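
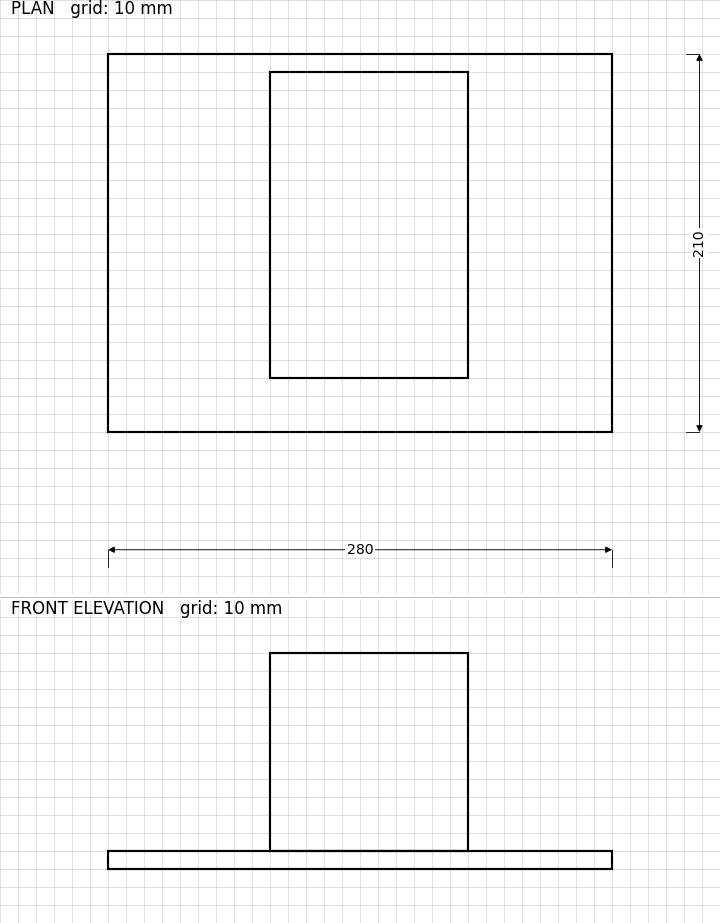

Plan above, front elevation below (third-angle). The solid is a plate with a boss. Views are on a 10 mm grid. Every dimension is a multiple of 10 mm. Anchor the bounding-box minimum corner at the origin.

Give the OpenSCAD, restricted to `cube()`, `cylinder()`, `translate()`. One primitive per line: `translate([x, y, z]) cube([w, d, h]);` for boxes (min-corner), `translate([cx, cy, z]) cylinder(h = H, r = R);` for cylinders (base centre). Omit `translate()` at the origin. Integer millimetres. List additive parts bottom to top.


cube([280, 210, 10]);
translate([90, 30, 10]) cube([110, 170, 110]);


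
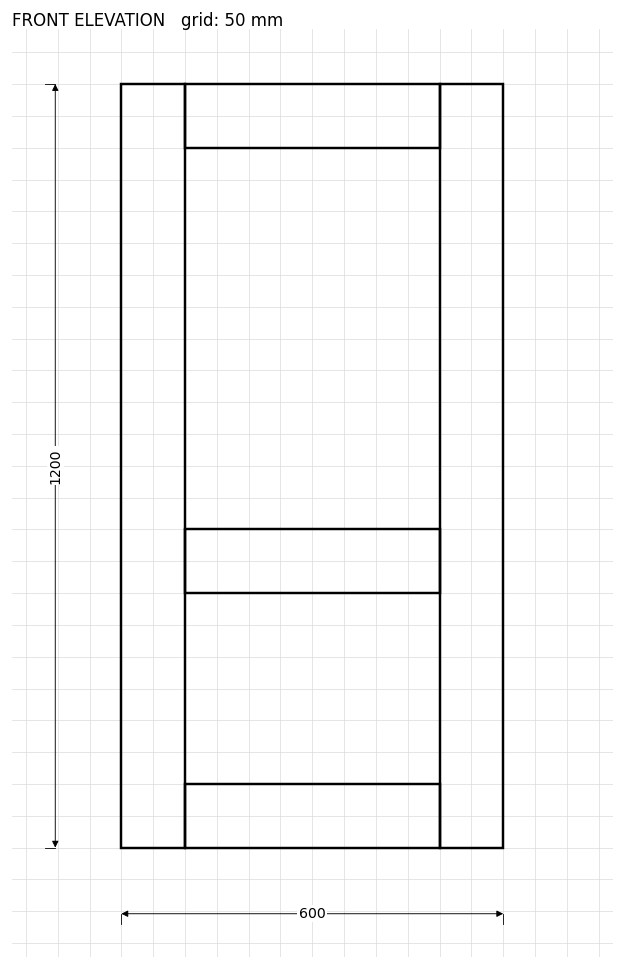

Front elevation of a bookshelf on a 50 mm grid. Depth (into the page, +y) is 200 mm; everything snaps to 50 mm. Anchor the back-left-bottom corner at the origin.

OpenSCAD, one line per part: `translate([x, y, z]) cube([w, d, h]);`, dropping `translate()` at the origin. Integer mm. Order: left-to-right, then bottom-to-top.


cube([100, 200, 1200]);
translate([100, 0, 0]) cube([400, 200, 100]);
translate([100, 0, 400]) cube([400, 200, 100]);
translate([100, 0, 1100]) cube([400, 200, 100]);
translate([500, 0, 0]) cube([100, 200, 1200]);


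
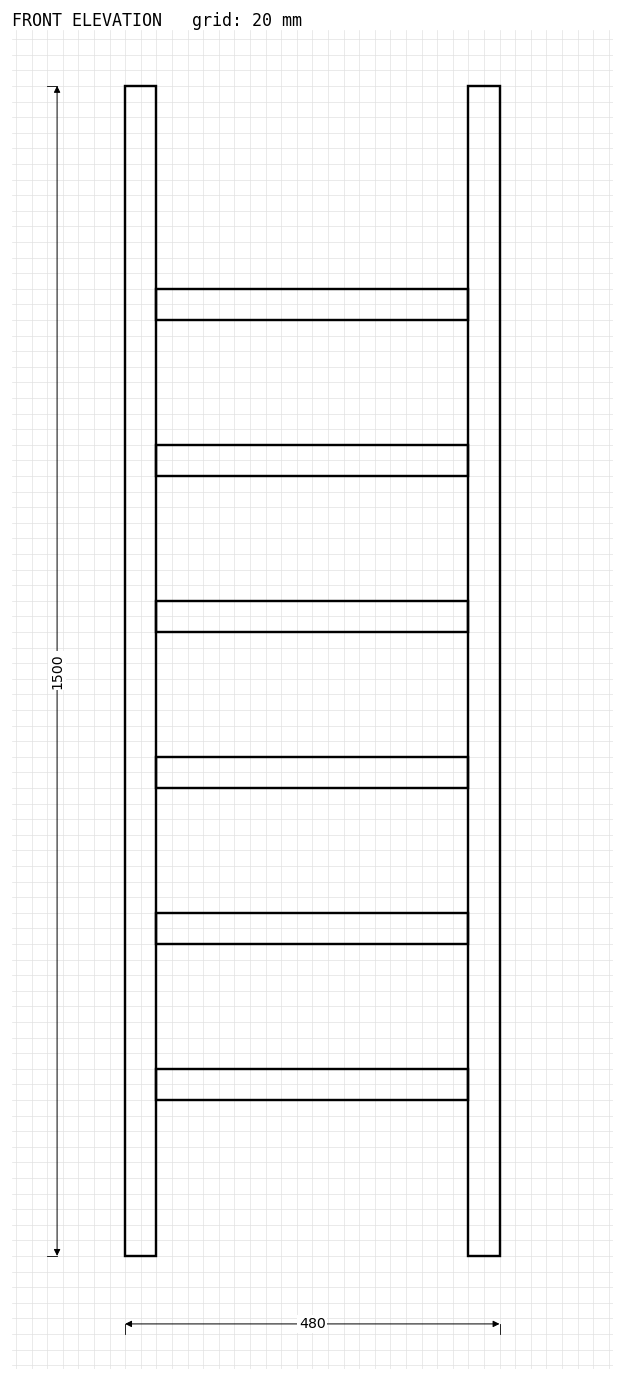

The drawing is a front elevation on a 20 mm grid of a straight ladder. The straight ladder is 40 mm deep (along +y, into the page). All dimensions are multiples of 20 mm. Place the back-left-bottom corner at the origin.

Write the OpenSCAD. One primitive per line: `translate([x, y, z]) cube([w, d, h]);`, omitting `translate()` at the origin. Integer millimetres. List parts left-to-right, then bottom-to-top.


cube([40, 40, 1500]);
translate([40, 0, 200]) cube([400, 40, 40]);
translate([40, 0, 400]) cube([400, 40, 40]);
translate([40, 0, 600]) cube([400, 40, 40]);
translate([40, 0, 800]) cube([400, 40, 40]);
translate([40, 0, 1000]) cube([400, 40, 40]);
translate([40, 0, 1200]) cube([400, 40, 40]);
translate([440, 0, 0]) cube([40, 40, 1500]);


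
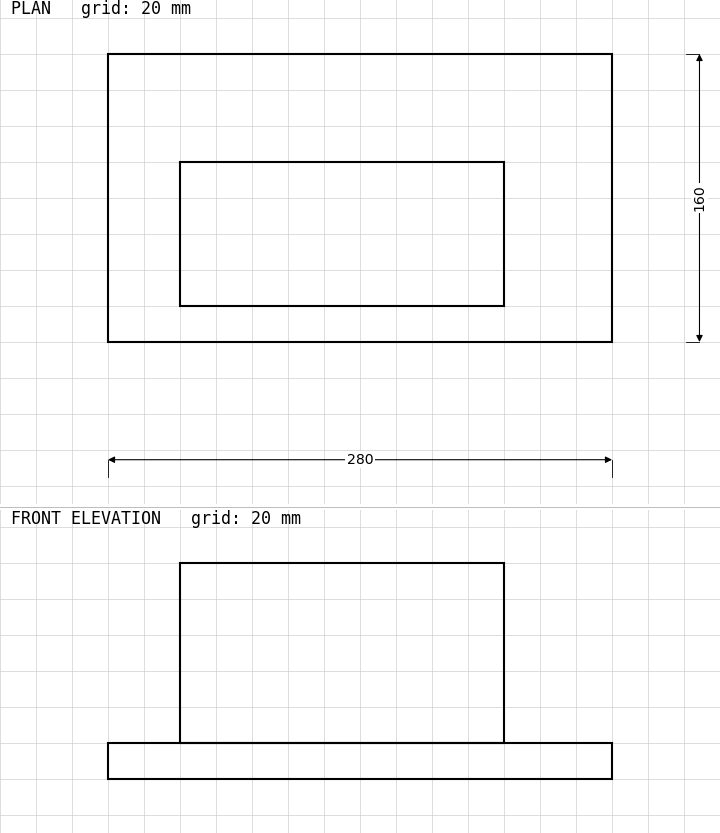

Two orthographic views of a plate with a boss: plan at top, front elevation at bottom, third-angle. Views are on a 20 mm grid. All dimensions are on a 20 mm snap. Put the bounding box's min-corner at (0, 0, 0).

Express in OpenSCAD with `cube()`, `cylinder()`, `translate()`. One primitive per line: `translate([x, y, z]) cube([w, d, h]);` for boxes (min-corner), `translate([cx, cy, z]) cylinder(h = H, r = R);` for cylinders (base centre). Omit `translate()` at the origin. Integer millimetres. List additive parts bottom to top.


cube([280, 160, 20]);
translate([40, 20, 20]) cube([180, 80, 100]);


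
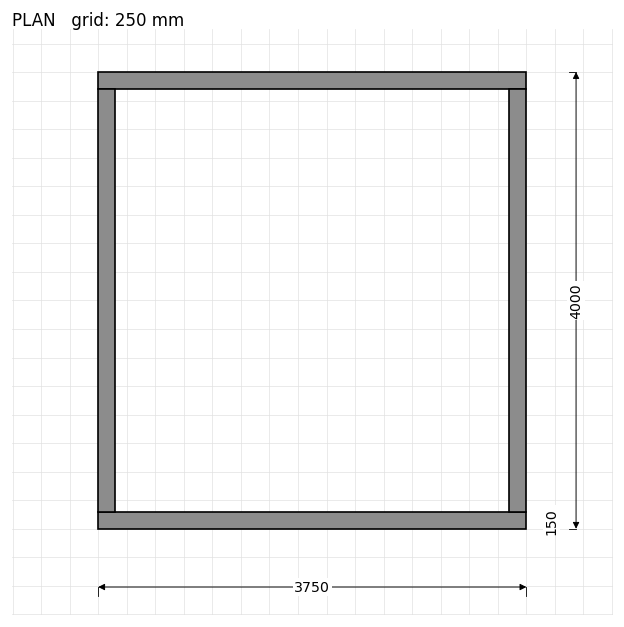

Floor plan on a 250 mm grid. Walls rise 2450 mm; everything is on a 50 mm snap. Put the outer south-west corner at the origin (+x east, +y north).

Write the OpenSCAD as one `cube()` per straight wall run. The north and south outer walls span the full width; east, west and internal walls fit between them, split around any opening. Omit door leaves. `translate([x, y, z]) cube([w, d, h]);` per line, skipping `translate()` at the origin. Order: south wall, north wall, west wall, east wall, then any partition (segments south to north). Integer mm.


cube([3750, 150, 2450]);
translate([0, 3850, 0]) cube([3750, 150, 2450]);
translate([0, 150, 0]) cube([150, 3700, 2450]);
translate([3600, 150, 0]) cube([150, 3700, 2450]);


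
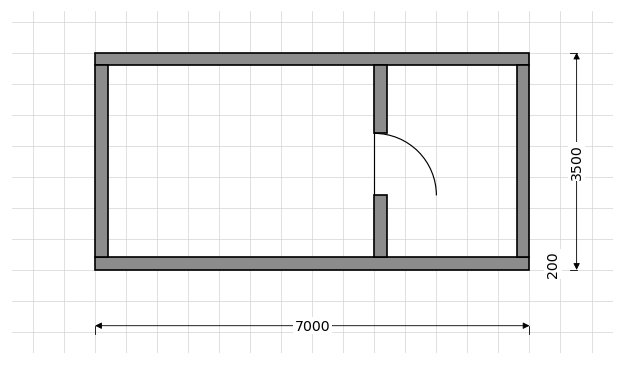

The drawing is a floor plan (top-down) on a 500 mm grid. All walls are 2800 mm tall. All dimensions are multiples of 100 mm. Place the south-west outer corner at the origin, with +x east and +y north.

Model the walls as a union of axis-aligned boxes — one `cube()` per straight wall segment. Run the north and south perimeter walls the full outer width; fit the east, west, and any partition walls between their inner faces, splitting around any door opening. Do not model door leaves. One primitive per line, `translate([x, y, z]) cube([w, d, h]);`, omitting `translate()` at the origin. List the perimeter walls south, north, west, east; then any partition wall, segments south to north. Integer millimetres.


cube([7000, 200, 2800]);
translate([0, 3300, 0]) cube([7000, 200, 2800]);
translate([0, 200, 0]) cube([200, 3100, 2800]);
translate([6800, 200, 0]) cube([200, 3100, 2800]);
translate([4500, 200, 0]) cube([200, 1000, 2800]);
translate([4500, 2200, 0]) cube([200, 1100, 2800]);


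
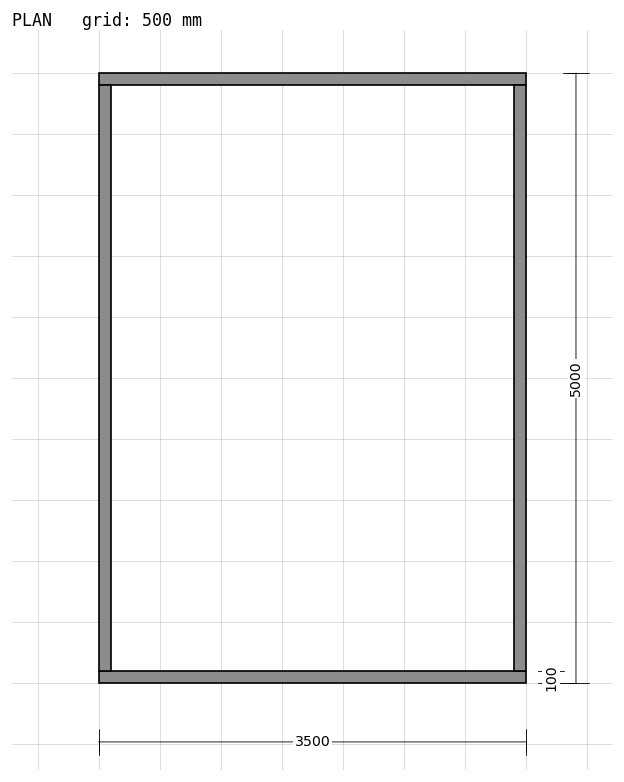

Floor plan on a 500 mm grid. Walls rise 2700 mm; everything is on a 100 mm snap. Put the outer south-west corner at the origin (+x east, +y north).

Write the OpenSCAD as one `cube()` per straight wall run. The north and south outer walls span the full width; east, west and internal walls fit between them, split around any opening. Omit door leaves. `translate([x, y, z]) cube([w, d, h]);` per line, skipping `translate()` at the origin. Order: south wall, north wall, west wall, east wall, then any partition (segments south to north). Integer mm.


cube([3500, 100, 2700]);
translate([0, 4900, 0]) cube([3500, 100, 2700]);
translate([0, 100, 0]) cube([100, 4800, 2700]);
translate([3400, 100, 0]) cube([100, 4800, 2700]);


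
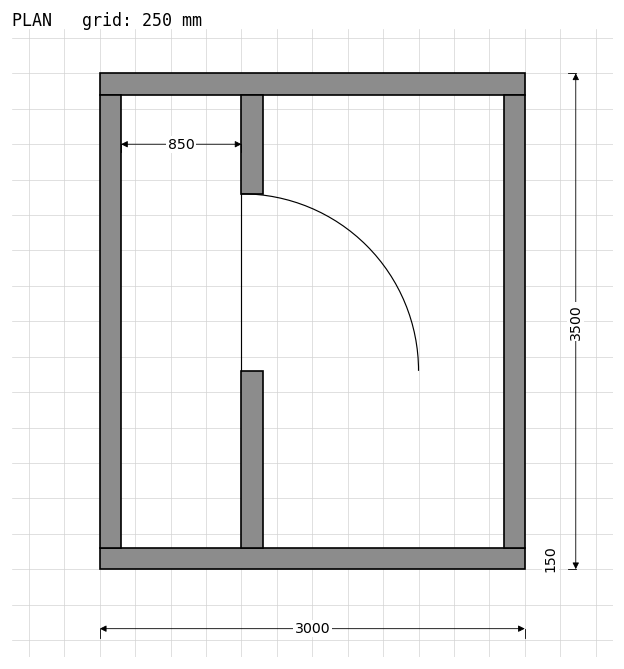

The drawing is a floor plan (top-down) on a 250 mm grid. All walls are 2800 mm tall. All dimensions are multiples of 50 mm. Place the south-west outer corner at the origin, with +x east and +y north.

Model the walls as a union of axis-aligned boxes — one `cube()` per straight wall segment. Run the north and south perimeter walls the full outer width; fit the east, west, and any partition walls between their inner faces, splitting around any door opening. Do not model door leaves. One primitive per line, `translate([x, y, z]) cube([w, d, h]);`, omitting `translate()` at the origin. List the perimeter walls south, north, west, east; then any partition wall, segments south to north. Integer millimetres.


cube([3000, 150, 2800]);
translate([0, 3350, 0]) cube([3000, 150, 2800]);
translate([0, 150, 0]) cube([150, 3200, 2800]);
translate([2850, 150, 0]) cube([150, 3200, 2800]);
translate([1000, 150, 0]) cube([150, 1250, 2800]);
translate([1000, 2650, 0]) cube([150, 700, 2800]);


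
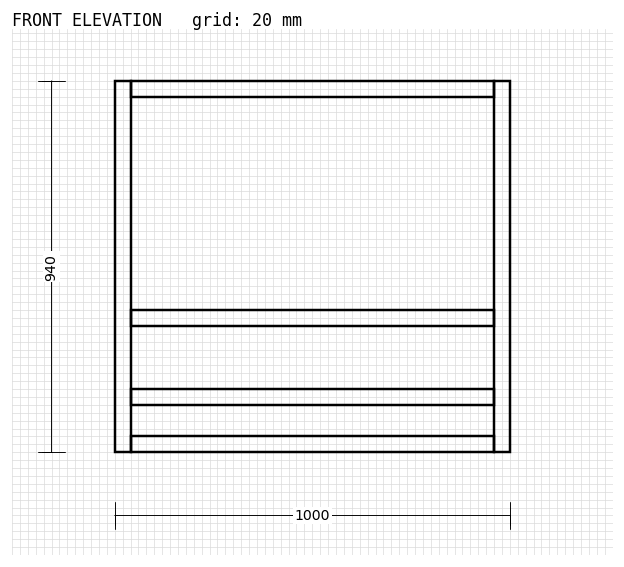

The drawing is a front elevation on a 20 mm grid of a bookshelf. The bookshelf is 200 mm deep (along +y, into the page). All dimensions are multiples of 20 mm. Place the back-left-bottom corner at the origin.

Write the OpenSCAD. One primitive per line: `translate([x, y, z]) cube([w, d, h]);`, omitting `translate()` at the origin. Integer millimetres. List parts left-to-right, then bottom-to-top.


cube([40, 200, 940]);
translate([40, 0, 0]) cube([920, 200, 40]);
translate([40, 0, 120]) cube([920, 200, 40]);
translate([40, 0, 320]) cube([920, 200, 40]);
translate([40, 0, 900]) cube([920, 200, 40]);
translate([960, 0, 0]) cube([40, 200, 940]);


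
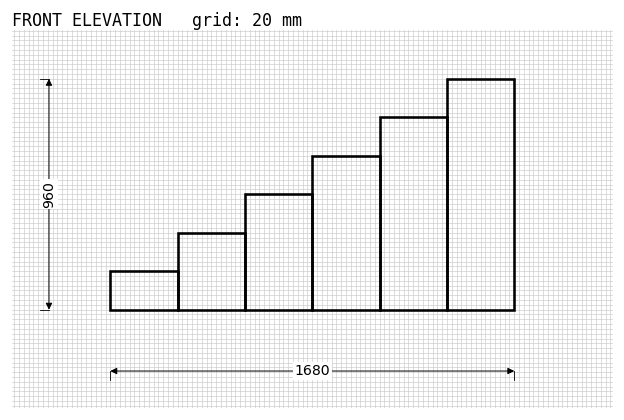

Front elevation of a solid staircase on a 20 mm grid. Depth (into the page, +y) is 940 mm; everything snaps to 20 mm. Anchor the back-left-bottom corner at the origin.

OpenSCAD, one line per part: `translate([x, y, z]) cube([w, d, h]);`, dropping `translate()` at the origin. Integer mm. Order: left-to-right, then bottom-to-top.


cube([280, 940, 160]);
translate([280, 0, 0]) cube([280, 940, 320]);
translate([560, 0, 0]) cube([280, 940, 480]);
translate([840, 0, 0]) cube([280, 940, 640]);
translate([1120, 0, 0]) cube([280, 940, 800]);
translate([1400, 0, 0]) cube([280, 940, 960]);


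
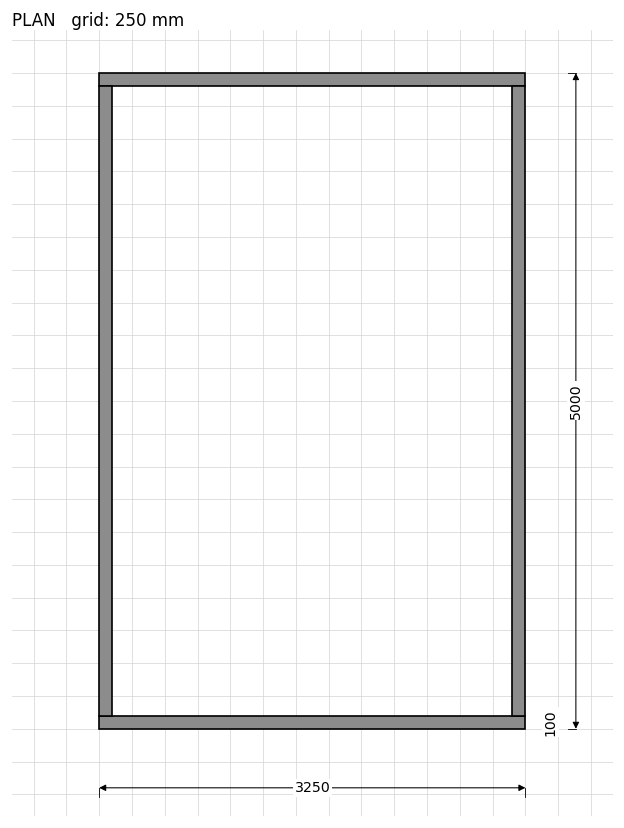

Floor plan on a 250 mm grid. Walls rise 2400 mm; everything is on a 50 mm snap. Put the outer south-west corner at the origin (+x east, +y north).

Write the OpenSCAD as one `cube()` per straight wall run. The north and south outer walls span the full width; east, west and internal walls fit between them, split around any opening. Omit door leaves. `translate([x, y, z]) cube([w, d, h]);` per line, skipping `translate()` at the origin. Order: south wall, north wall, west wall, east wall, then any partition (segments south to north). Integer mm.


cube([3250, 100, 2400]);
translate([0, 4900, 0]) cube([3250, 100, 2400]);
translate([0, 100, 0]) cube([100, 4800, 2400]);
translate([3150, 100, 0]) cube([100, 4800, 2400]);


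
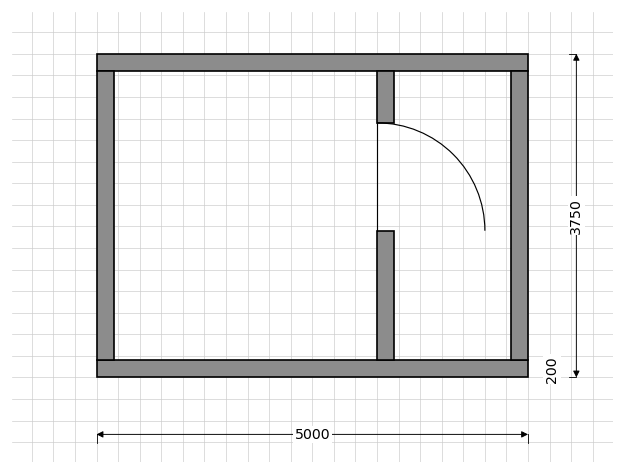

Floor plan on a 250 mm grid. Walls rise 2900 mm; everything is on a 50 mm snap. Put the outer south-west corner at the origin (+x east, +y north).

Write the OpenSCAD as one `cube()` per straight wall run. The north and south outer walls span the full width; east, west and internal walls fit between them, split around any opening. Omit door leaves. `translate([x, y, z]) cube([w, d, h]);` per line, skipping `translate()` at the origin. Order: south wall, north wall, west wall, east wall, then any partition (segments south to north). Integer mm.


cube([5000, 200, 2900]);
translate([0, 3550, 0]) cube([5000, 200, 2900]);
translate([0, 200, 0]) cube([200, 3350, 2900]);
translate([4800, 200, 0]) cube([200, 3350, 2900]);
translate([3250, 200, 0]) cube([200, 1500, 2900]);
translate([3250, 2950, 0]) cube([200, 600, 2900]);


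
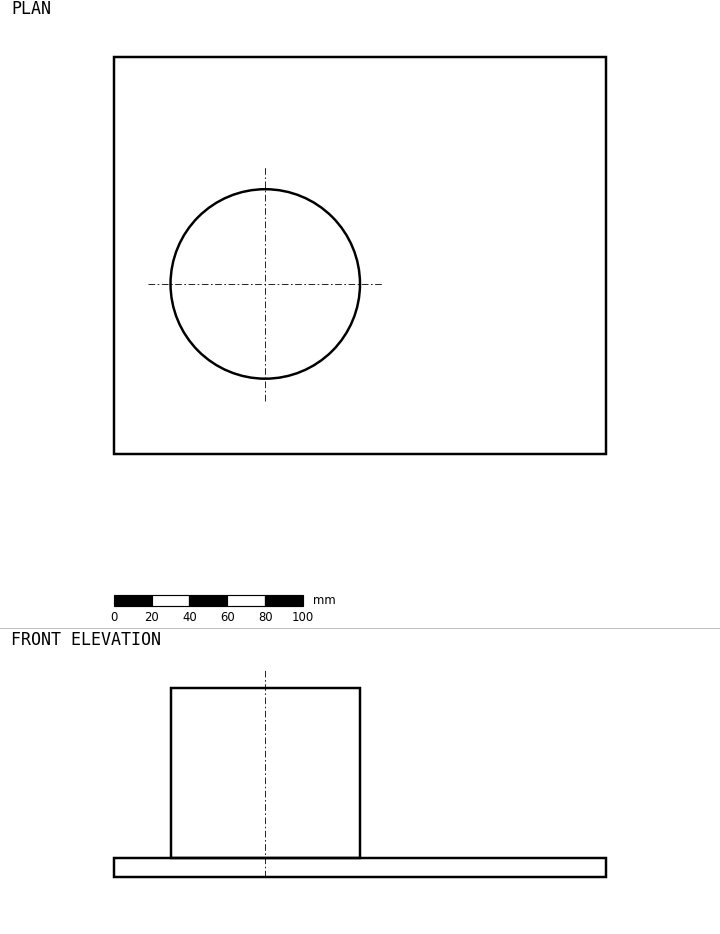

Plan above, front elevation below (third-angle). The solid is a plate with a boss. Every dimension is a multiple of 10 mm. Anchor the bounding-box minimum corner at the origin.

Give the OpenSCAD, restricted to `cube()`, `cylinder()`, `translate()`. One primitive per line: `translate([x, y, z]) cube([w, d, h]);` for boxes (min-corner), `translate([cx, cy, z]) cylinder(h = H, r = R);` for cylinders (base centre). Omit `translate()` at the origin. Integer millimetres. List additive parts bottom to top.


cube([260, 210, 10]);
translate([80, 90, 10]) cylinder(h = 90, r = 50);


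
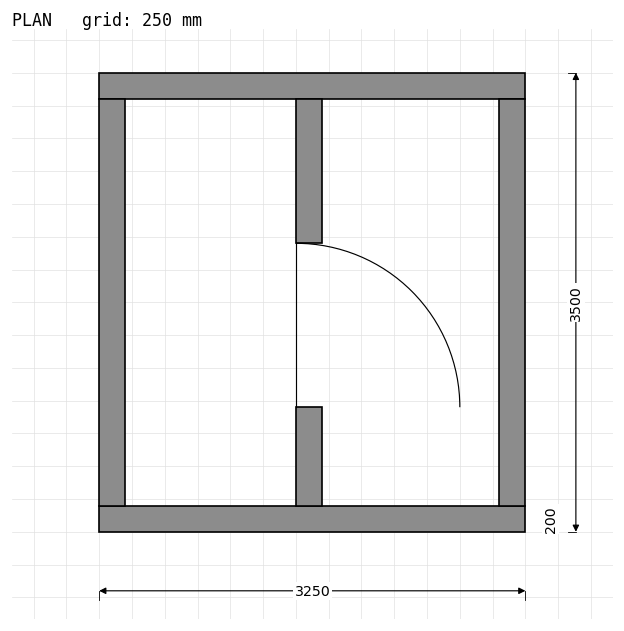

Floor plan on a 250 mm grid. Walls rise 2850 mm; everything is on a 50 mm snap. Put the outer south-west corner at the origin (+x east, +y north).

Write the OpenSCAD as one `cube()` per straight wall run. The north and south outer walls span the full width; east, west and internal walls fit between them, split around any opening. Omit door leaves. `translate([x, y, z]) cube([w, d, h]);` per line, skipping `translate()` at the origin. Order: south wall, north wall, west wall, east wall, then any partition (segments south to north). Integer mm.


cube([3250, 200, 2850]);
translate([0, 3300, 0]) cube([3250, 200, 2850]);
translate([0, 200, 0]) cube([200, 3100, 2850]);
translate([3050, 200, 0]) cube([200, 3100, 2850]);
translate([1500, 200, 0]) cube([200, 750, 2850]);
translate([1500, 2200, 0]) cube([200, 1100, 2850]);


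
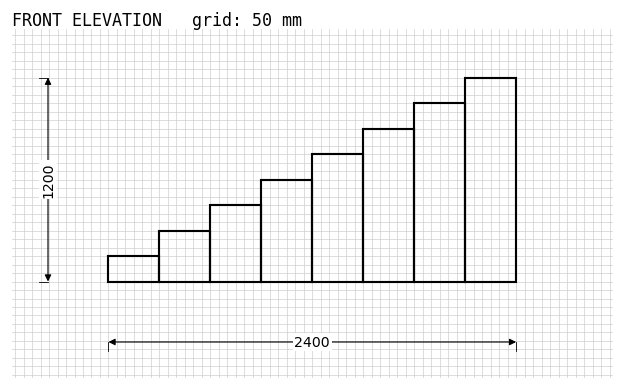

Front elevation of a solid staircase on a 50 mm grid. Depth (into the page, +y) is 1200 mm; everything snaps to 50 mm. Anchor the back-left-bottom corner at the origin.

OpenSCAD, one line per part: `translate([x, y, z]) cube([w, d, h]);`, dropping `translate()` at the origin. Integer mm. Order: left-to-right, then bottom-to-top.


cube([300, 1200, 150]);
translate([300, 0, 0]) cube([300, 1200, 300]);
translate([600, 0, 0]) cube([300, 1200, 450]);
translate([900, 0, 0]) cube([300, 1200, 600]);
translate([1200, 0, 0]) cube([300, 1200, 750]);
translate([1500, 0, 0]) cube([300, 1200, 900]);
translate([1800, 0, 0]) cube([300, 1200, 1050]);
translate([2100, 0, 0]) cube([300, 1200, 1200]);


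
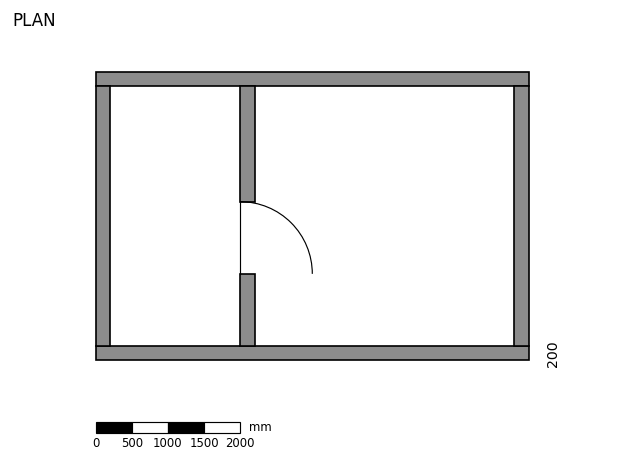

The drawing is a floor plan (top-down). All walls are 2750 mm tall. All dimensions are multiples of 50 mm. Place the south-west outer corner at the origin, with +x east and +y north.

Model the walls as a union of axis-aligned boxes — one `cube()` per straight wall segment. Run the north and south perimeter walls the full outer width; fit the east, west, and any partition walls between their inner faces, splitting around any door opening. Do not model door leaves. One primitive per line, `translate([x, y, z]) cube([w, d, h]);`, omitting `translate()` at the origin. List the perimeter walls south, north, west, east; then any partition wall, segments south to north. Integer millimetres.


cube([6000, 200, 2750]);
translate([0, 3800, 0]) cube([6000, 200, 2750]);
translate([0, 200, 0]) cube([200, 3600, 2750]);
translate([5800, 200, 0]) cube([200, 3600, 2750]);
translate([2000, 200, 0]) cube([200, 1000, 2750]);
translate([2000, 2200, 0]) cube([200, 1600, 2750]);


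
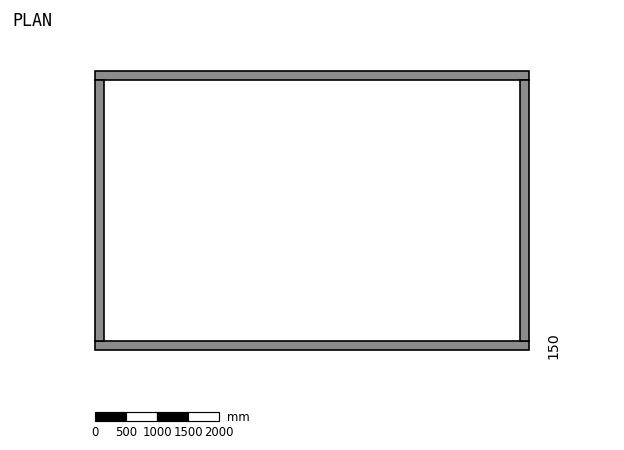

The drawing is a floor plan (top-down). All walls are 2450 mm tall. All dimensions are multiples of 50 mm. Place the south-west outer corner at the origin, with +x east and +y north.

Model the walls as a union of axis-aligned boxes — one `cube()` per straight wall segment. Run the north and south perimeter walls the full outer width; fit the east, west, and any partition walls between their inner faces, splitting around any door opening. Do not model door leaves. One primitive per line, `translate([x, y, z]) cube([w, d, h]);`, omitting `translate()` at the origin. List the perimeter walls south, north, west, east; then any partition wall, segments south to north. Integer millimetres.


cube([7000, 150, 2450]);
translate([0, 4350, 0]) cube([7000, 150, 2450]);
translate([0, 150, 0]) cube([150, 4200, 2450]);
translate([6850, 150, 0]) cube([150, 4200, 2450]);


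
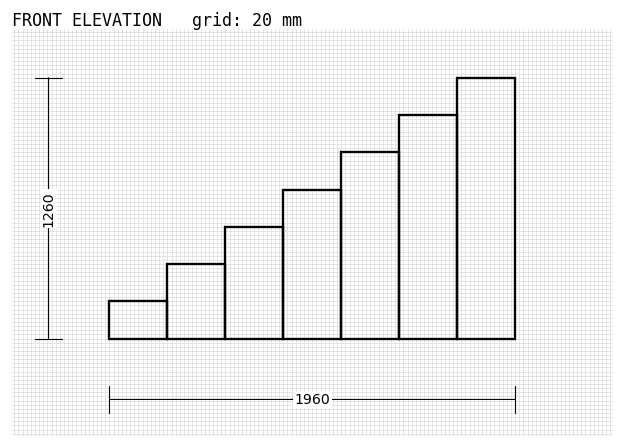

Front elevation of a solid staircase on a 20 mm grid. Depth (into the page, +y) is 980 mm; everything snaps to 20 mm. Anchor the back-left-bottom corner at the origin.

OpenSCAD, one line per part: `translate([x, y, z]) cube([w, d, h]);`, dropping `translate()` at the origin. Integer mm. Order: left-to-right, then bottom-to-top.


cube([280, 980, 180]);
translate([280, 0, 0]) cube([280, 980, 360]);
translate([560, 0, 0]) cube([280, 980, 540]);
translate([840, 0, 0]) cube([280, 980, 720]);
translate([1120, 0, 0]) cube([280, 980, 900]);
translate([1400, 0, 0]) cube([280, 980, 1080]);
translate([1680, 0, 0]) cube([280, 980, 1260]);


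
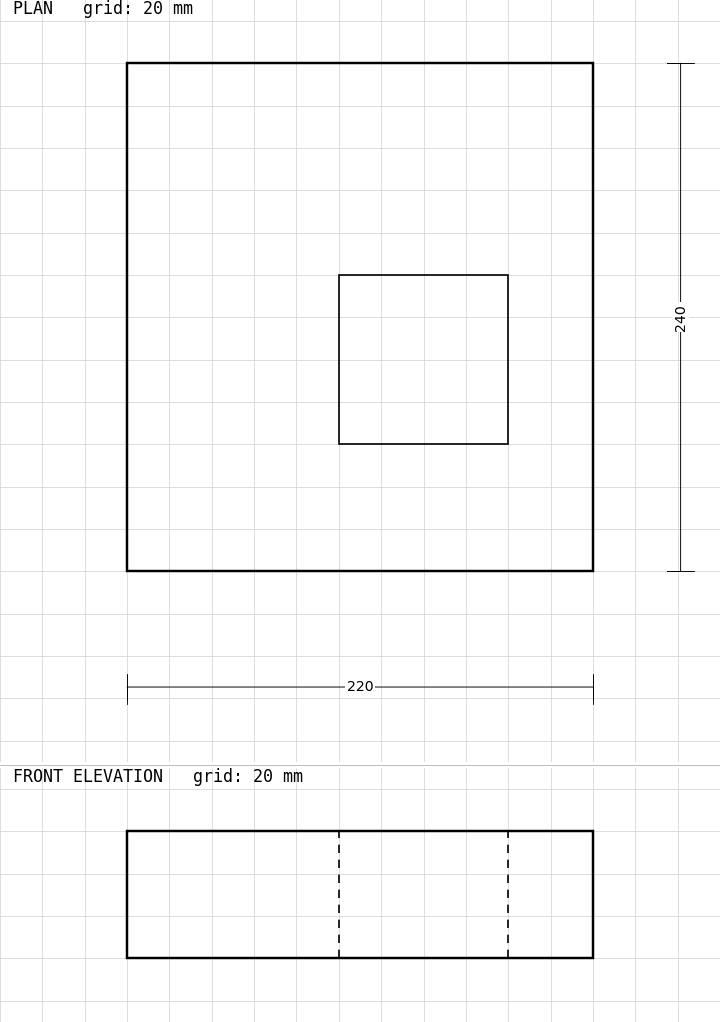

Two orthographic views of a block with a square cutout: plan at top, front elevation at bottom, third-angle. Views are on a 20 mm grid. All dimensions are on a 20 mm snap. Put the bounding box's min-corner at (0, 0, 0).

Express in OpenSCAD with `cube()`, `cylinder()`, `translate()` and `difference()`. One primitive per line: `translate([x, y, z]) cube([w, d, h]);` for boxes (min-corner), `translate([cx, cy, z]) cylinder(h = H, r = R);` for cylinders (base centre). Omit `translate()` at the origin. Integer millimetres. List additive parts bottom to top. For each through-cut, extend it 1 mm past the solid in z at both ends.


difference() {
  cube([220, 240, 60]);
  translate([100, 60, -1]) cube([80, 80, 62]);
}


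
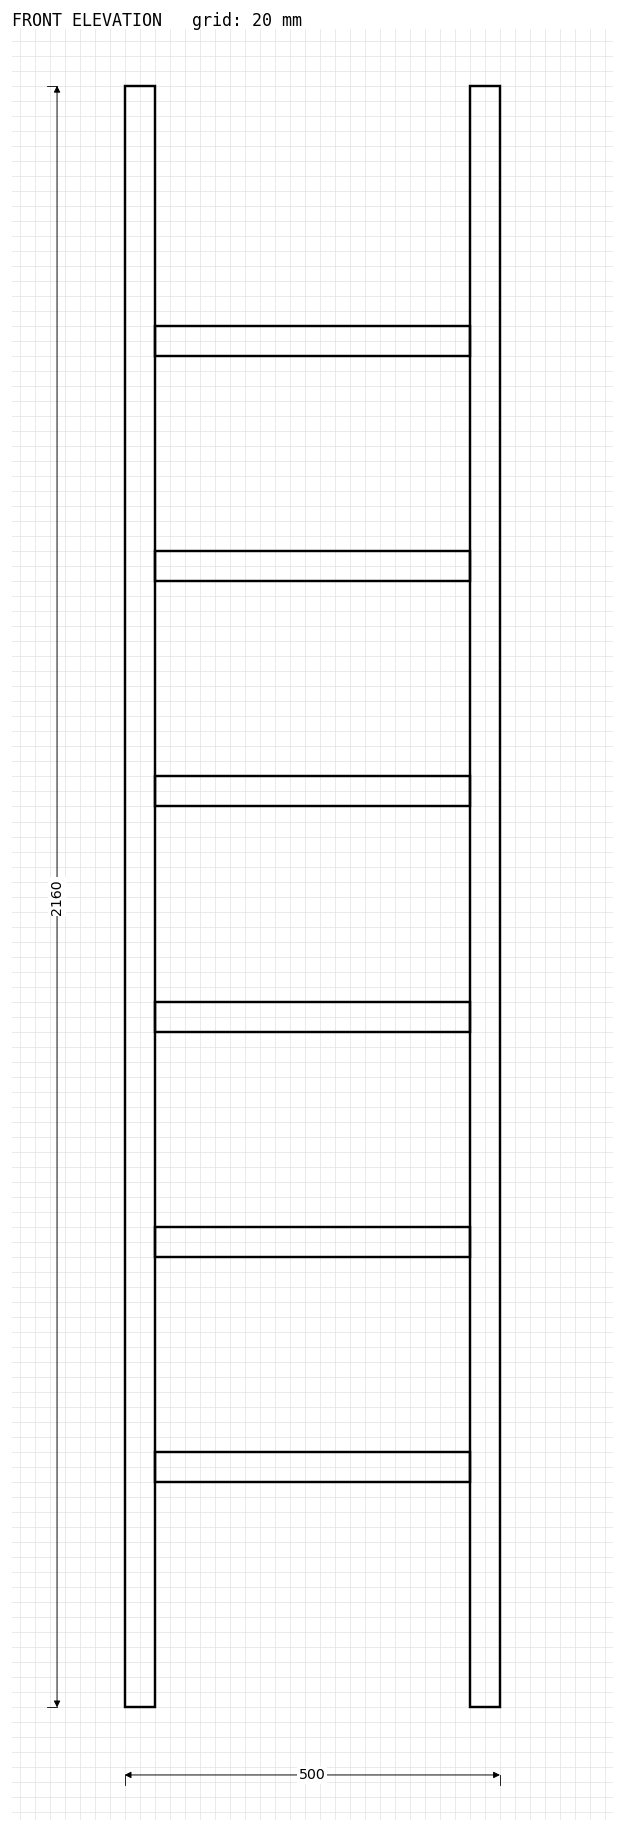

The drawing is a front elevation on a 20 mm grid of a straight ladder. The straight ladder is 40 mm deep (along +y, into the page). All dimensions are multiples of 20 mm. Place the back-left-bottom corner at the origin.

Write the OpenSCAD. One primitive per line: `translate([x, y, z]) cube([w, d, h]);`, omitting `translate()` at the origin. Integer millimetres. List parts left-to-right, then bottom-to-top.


cube([40, 40, 2160]);
translate([40, 0, 300]) cube([420, 40, 40]);
translate([40, 0, 600]) cube([420, 40, 40]);
translate([40, 0, 900]) cube([420, 40, 40]);
translate([40, 0, 1200]) cube([420, 40, 40]);
translate([40, 0, 1500]) cube([420, 40, 40]);
translate([40, 0, 1800]) cube([420, 40, 40]);
translate([460, 0, 0]) cube([40, 40, 2160]);


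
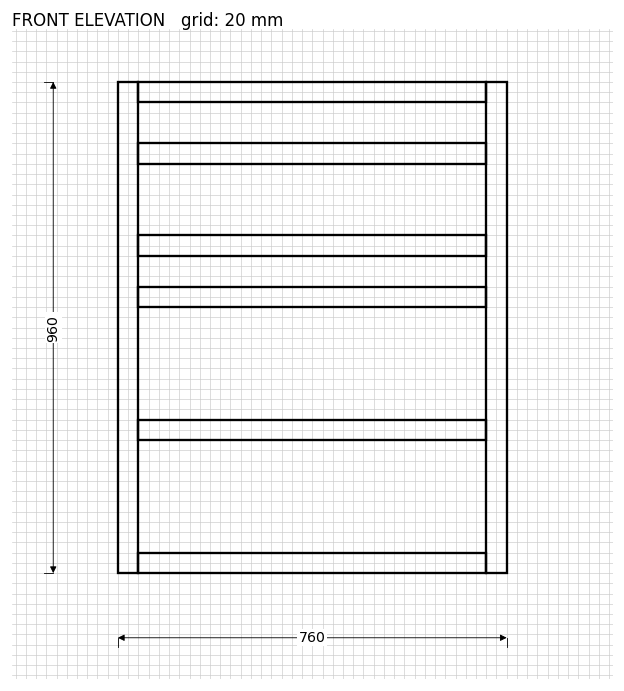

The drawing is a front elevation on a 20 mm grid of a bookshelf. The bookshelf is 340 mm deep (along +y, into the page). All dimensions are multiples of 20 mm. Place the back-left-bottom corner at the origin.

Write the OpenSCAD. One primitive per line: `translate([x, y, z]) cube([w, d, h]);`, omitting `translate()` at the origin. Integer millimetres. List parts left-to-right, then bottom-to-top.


cube([40, 340, 960]);
translate([40, 0, 0]) cube([680, 340, 40]);
translate([40, 0, 260]) cube([680, 340, 40]);
translate([40, 0, 520]) cube([680, 340, 40]);
translate([40, 0, 620]) cube([680, 340, 40]);
translate([40, 0, 800]) cube([680, 340, 40]);
translate([40, 0, 920]) cube([680, 340, 40]);
translate([720, 0, 0]) cube([40, 340, 960]);


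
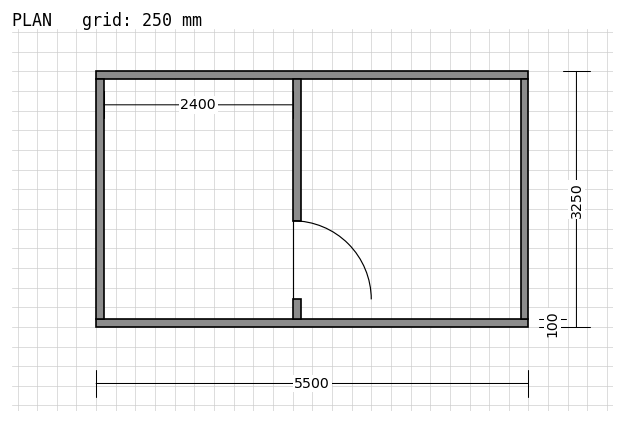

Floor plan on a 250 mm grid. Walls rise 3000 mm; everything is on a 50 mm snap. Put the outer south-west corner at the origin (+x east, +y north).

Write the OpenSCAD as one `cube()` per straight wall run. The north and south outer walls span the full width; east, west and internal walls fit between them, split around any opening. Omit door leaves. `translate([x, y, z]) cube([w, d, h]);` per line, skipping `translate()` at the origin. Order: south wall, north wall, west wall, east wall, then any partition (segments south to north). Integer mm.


cube([5500, 100, 3000]);
translate([0, 3150, 0]) cube([5500, 100, 3000]);
translate([0, 100, 0]) cube([100, 3050, 3000]);
translate([5400, 100, 0]) cube([100, 3050, 3000]);
translate([2500, 100, 0]) cube([100, 250, 3000]);
translate([2500, 1350, 0]) cube([100, 1800, 3000]);


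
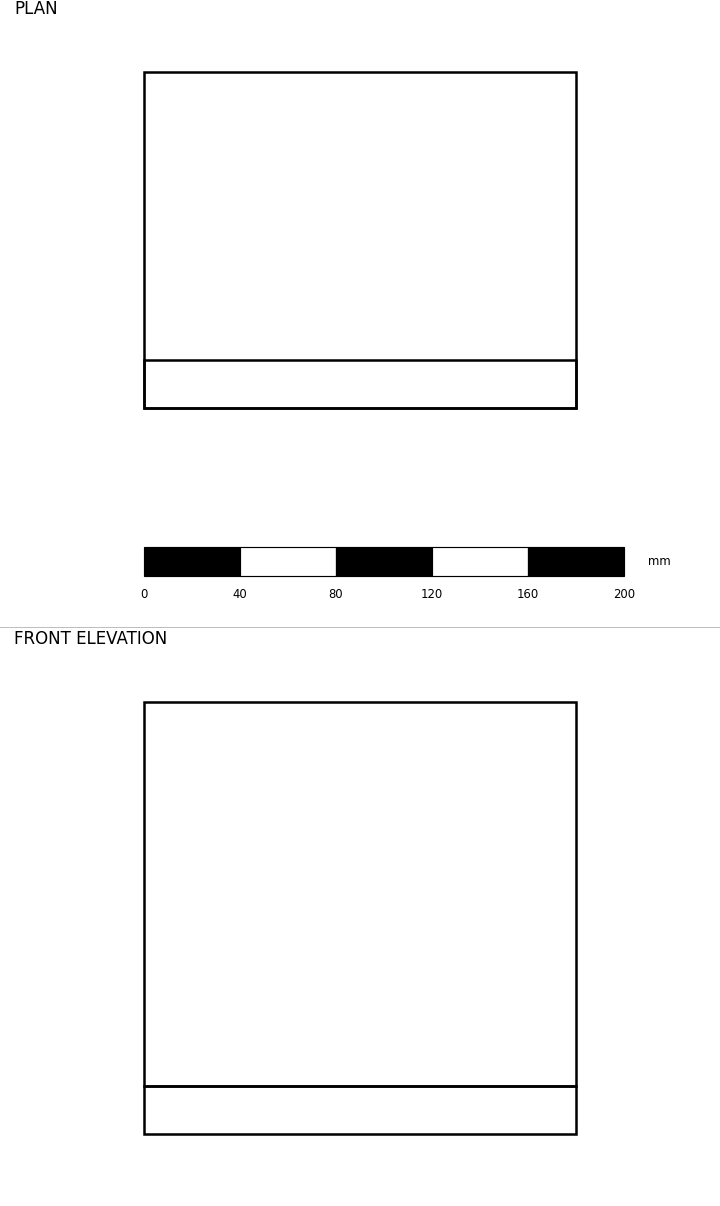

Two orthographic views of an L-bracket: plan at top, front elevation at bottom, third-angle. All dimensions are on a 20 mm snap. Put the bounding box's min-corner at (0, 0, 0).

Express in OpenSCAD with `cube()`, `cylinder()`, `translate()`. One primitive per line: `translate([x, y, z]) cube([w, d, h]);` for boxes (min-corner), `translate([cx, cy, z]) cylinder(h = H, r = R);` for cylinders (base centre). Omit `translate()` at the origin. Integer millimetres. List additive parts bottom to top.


cube([180, 140, 20]);
translate([0, 0, 20]) cube([180, 20, 160]);


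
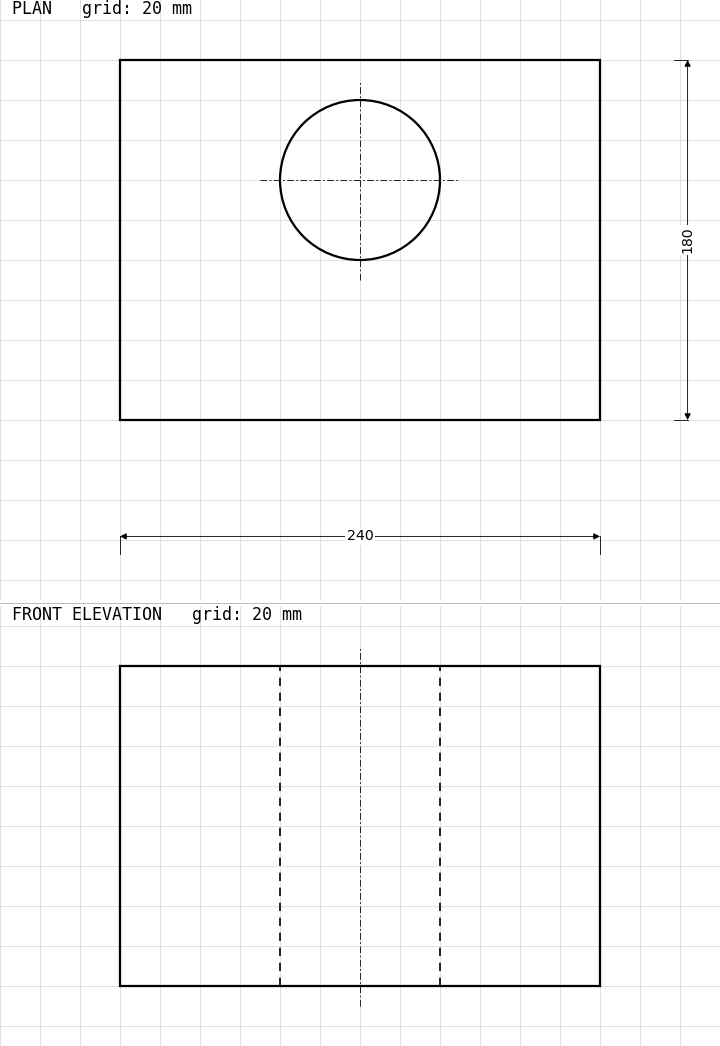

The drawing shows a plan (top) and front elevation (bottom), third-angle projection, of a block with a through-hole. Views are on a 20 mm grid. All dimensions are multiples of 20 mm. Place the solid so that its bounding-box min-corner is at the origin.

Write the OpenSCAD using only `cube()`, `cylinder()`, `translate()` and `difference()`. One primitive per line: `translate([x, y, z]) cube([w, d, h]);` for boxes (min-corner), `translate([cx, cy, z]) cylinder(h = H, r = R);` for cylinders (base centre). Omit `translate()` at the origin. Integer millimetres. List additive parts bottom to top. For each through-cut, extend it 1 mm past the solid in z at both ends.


difference() {
  cube([240, 180, 160]);
  translate([120, 120, -1]) cylinder(h = 162, r = 40);
}


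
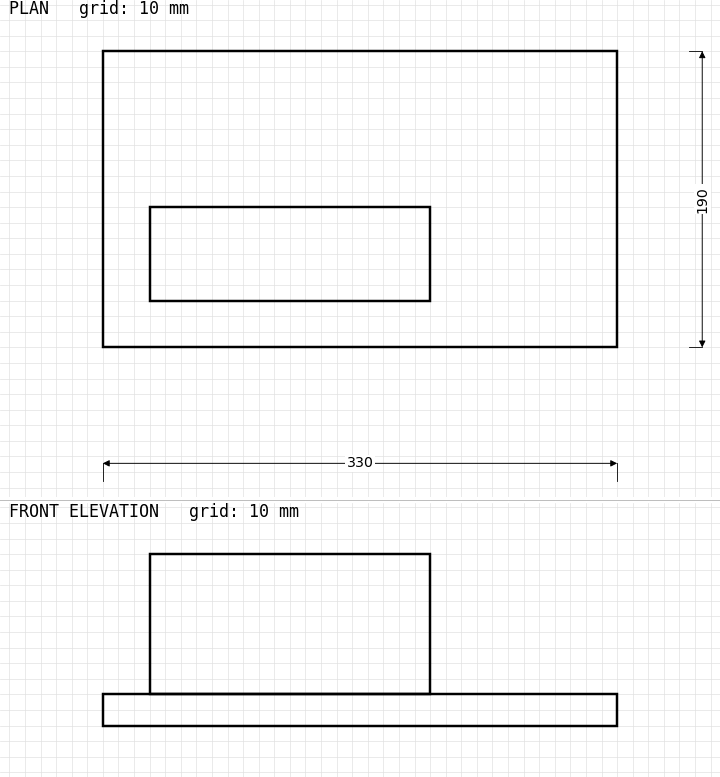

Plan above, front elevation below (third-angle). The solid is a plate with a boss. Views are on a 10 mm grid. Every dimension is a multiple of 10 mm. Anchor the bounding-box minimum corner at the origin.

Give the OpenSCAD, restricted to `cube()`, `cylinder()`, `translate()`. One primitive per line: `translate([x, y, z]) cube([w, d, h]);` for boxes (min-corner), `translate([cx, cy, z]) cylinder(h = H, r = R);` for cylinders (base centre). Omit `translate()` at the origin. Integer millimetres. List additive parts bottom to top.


cube([330, 190, 20]);
translate([30, 30, 20]) cube([180, 60, 90]);


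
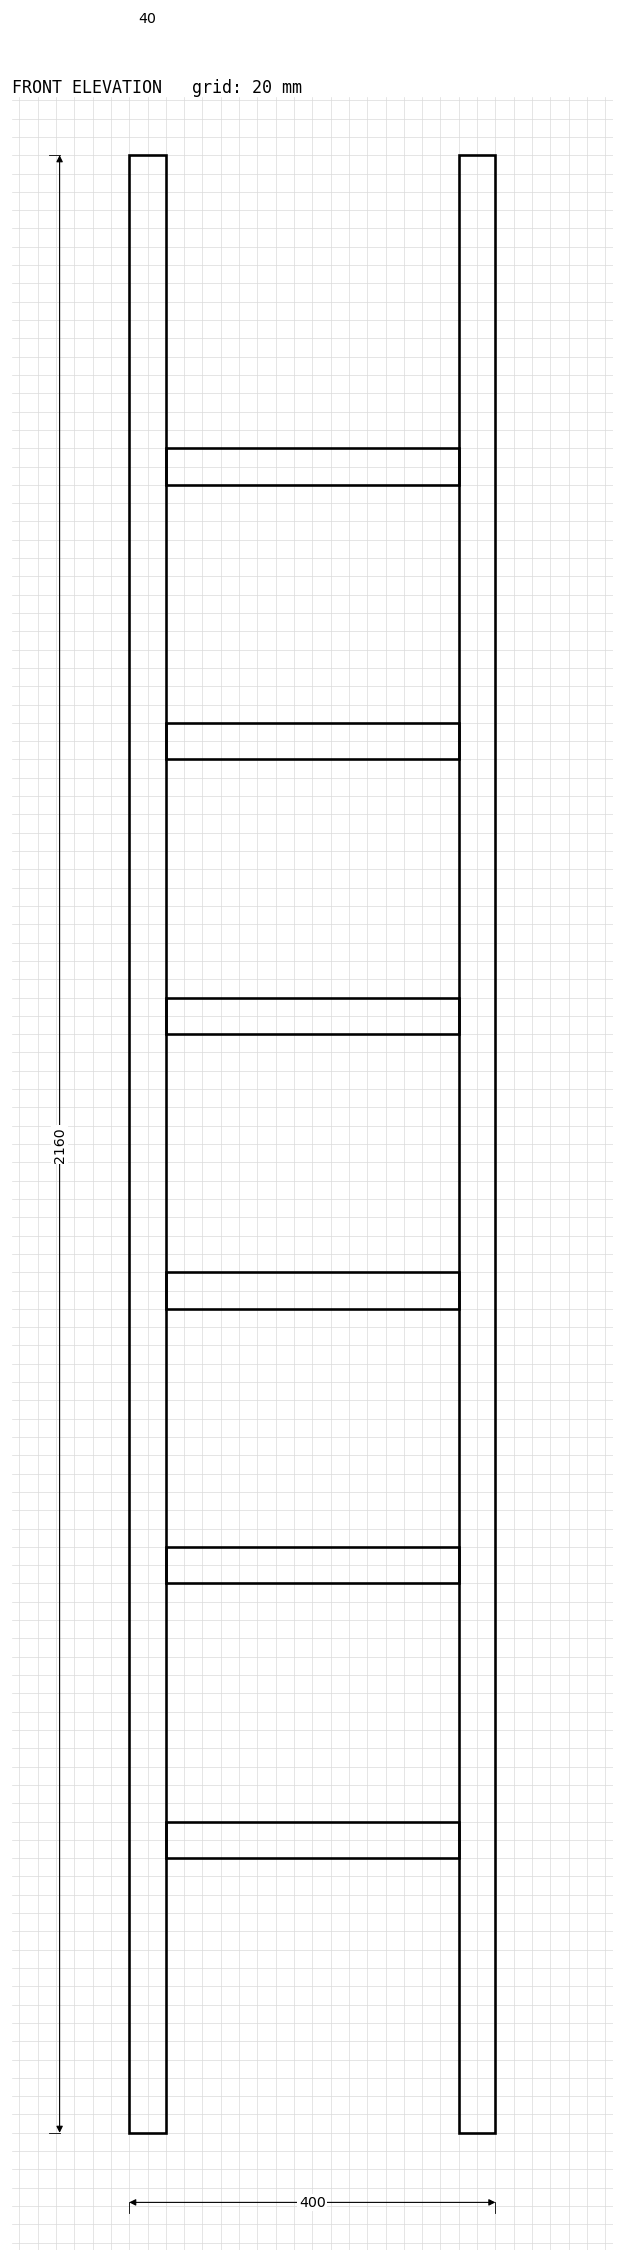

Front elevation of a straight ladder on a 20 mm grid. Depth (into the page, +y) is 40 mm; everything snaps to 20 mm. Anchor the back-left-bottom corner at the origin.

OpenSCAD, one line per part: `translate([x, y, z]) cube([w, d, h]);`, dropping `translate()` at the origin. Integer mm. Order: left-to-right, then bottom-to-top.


cube([40, 40, 2160]);
translate([40, 0, 300]) cube([320, 40, 40]);
translate([40, 0, 600]) cube([320, 40, 40]);
translate([40, 0, 900]) cube([320, 40, 40]);
translate([40, 0, 1200]) cube([320, 40, 40]);
translate([40, 0, 1500]) cube([320, 40, 40]);
translate([40, 0, 1800]) cube([320, 40, 40]);
translate([360, 0, 0]) cube([40, 40, 2160]);


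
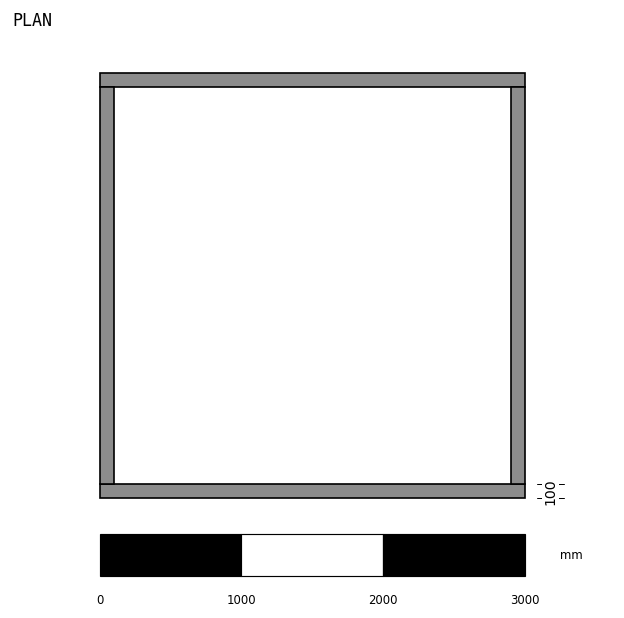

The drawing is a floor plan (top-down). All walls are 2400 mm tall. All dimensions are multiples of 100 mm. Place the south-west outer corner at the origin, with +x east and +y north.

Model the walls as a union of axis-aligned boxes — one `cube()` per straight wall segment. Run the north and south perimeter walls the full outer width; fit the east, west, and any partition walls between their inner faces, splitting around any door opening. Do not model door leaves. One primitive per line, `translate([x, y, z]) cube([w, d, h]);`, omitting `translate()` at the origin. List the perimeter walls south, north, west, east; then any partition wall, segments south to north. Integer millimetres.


cube([3000, 100, 2400]);
translate([0, 2900, 0]) cube([3000, 100, 2400]);
translate([0, 100, 0]) cube([100, 2800, 2400]);
translate([2900, 100, 0]) cube([100, 2800, 2400]);


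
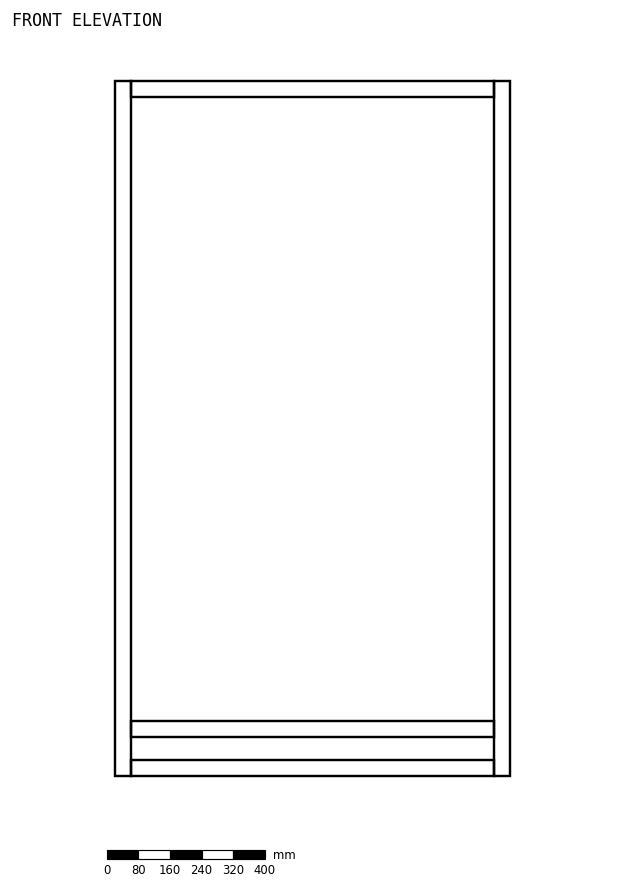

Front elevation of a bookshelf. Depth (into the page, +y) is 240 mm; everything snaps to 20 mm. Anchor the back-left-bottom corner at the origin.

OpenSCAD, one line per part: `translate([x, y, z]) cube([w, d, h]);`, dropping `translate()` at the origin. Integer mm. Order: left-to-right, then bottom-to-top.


cube([40, 240, 1760]);
translate([40, 0, 0]) cube([920, 240, 40]);
translate([40, 0, 100]) cube([920, 240, 40]);
translate([40, 0, 1720]) cube([920, 240, 40]);
translate([960, 0, 0]) cube([40, 240, 1760]);


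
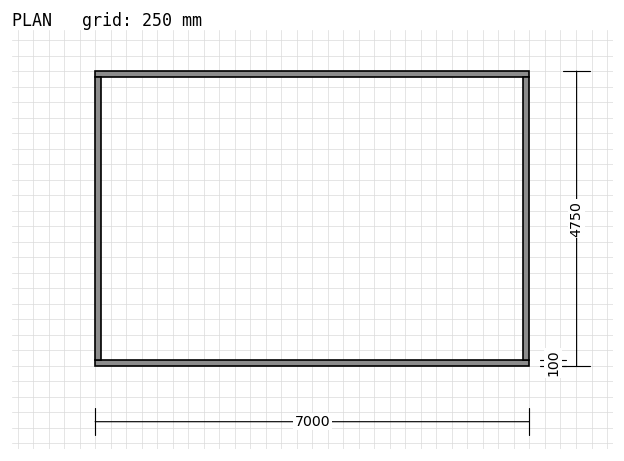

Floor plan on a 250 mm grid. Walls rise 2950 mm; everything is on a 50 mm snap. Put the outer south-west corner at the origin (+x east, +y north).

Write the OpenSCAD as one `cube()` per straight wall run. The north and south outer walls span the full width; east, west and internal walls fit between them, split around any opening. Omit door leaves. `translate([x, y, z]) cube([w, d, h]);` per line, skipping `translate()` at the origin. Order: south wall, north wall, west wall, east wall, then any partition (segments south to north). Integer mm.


cube([7000, 100, 2950]);
translate([0, 4650, 0]) cube([7000, 100, 2950]);
translate([0, 100, 0]) cube([100, 4550, 2950]);
translate([6900, 100, 0]) cube([100, 4550, 2950]);


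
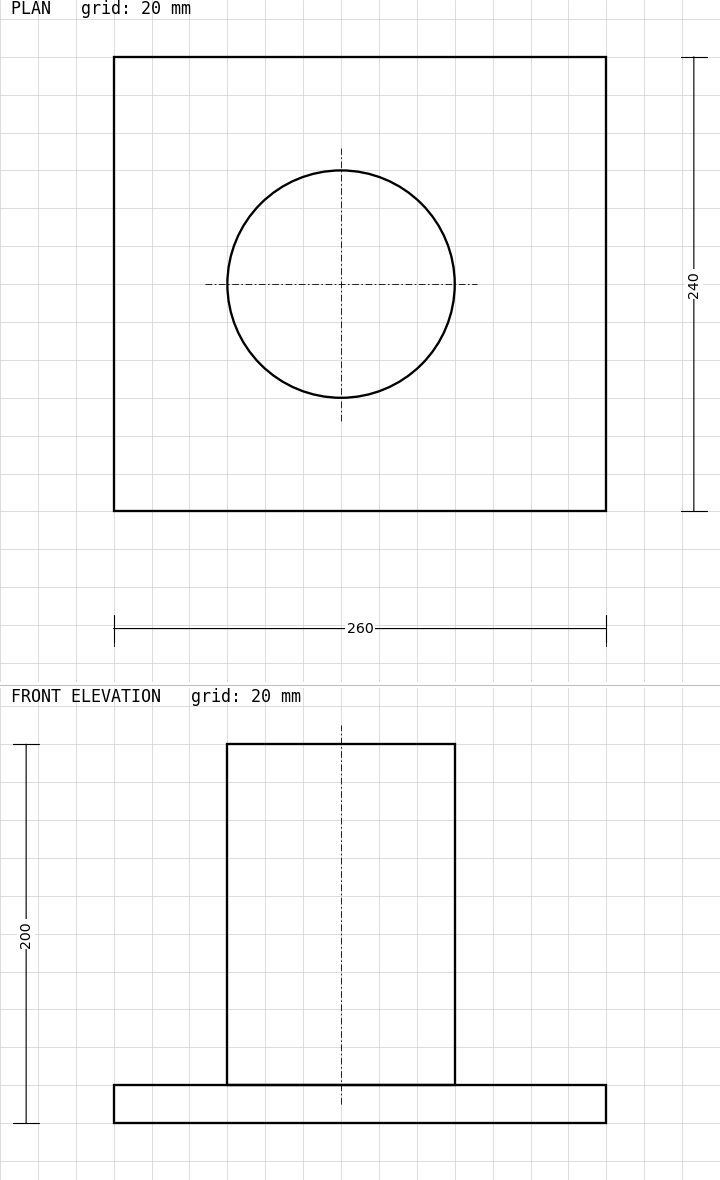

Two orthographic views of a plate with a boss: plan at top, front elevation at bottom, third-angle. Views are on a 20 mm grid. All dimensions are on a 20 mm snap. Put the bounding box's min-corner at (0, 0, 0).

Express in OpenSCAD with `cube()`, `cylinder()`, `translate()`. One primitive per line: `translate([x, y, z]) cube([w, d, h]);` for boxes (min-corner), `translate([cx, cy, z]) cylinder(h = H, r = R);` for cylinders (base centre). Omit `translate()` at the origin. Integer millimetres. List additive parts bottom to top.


cube([260, 240, 20]);
translate([120, 120, 20]) cylinder(h = 180, r = 60);


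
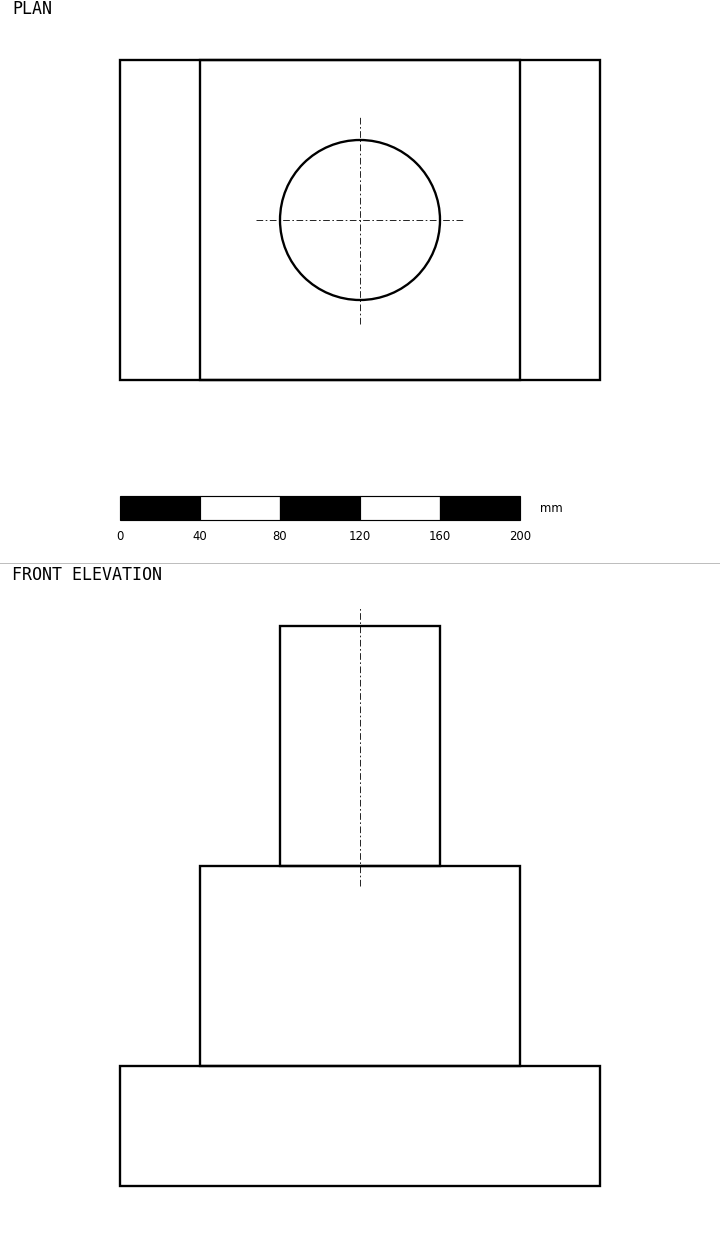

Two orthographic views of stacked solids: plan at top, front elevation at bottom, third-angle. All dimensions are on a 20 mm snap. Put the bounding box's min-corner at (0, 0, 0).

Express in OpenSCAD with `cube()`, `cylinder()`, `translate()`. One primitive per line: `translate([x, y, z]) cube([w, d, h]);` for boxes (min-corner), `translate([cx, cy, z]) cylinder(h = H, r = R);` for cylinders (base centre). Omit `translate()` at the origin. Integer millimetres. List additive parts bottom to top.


cube([240, 160, 60]);
translate([40, 0, 60]) cube([160, 160, 100]);
translate([120, 80, 160]) cylinder(h = 120, r = 40);


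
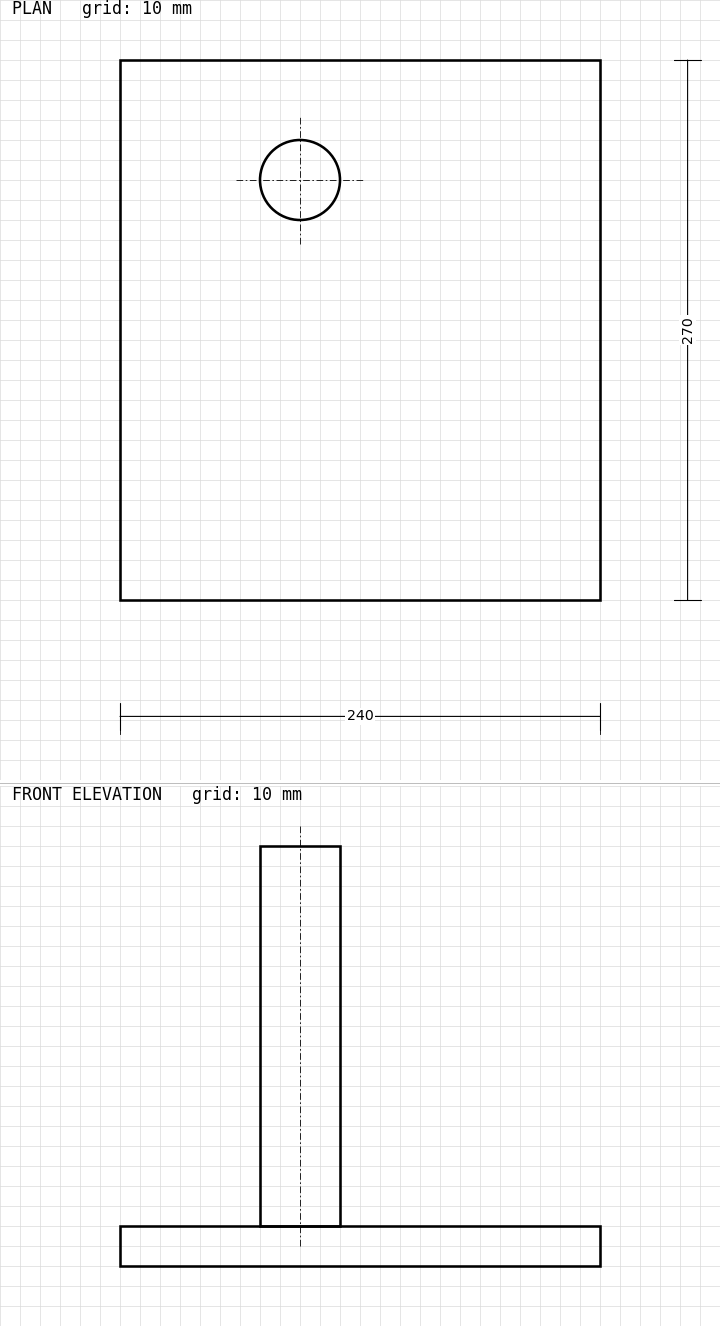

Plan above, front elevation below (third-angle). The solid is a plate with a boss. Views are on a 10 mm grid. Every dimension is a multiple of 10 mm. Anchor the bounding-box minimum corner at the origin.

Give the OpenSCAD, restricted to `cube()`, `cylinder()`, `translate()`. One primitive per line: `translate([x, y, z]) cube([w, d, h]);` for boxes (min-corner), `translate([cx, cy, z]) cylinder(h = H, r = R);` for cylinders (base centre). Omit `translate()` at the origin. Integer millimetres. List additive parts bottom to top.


cube([240, 270, 20]);
translate([90, 210, 20]) cylinder(h = 190, r = 20);


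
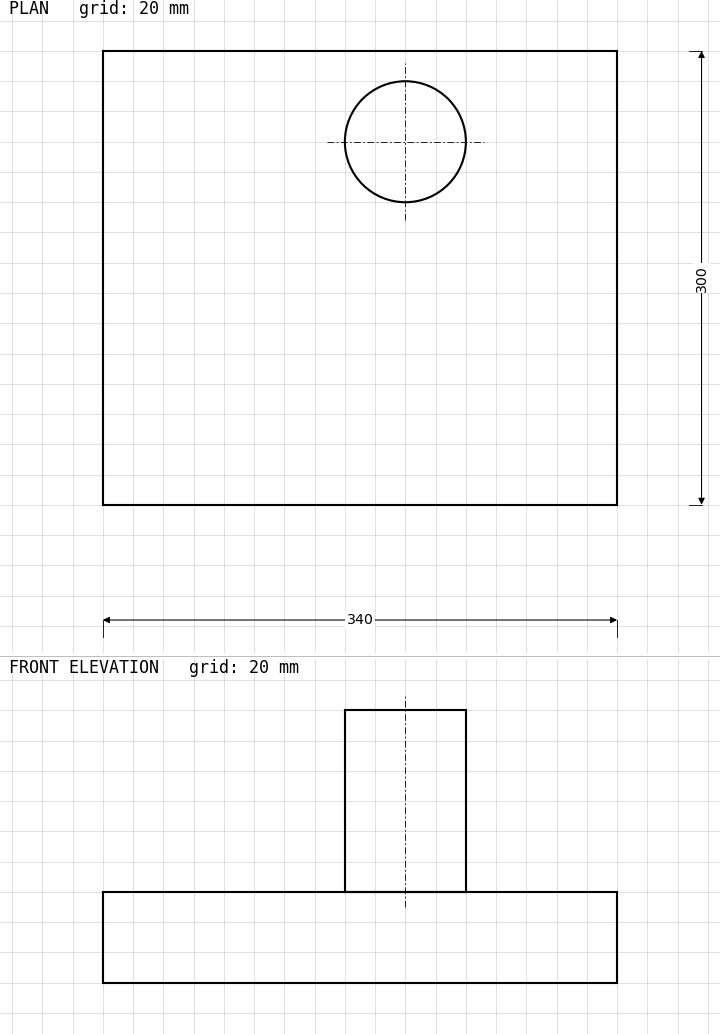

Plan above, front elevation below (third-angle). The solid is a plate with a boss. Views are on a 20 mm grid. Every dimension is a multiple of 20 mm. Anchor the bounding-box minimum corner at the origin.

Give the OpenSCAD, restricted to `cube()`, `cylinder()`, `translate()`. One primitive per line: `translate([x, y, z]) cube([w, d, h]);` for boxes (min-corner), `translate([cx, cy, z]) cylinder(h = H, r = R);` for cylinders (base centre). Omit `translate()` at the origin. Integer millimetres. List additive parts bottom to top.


cube([340, 300, 60]);
translate([200, 240, 60]) cylinder(h = 120, r = 40);


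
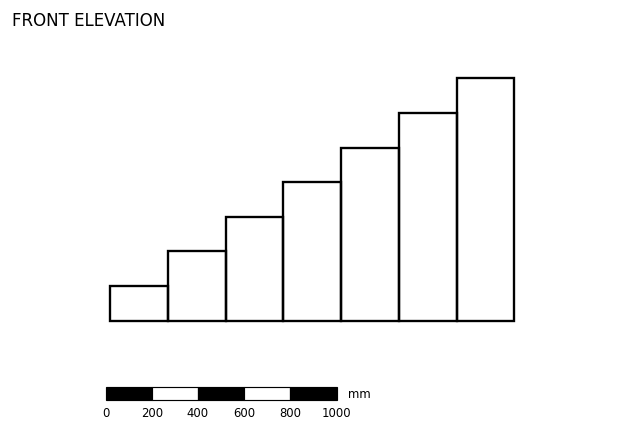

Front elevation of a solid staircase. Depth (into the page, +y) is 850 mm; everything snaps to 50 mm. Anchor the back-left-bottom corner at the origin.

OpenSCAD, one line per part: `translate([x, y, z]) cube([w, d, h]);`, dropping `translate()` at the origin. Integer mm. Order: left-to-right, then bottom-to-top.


cube([250, 850, 150]);
translate([250, 0, 0]) cube([250, 850, 300]);
translate([500, 0, 0]) cube([250, 850, 450]);
translate([750, 0, 0]) cube([250, 850, 600]);
translate([1000, 0, 0]) cube([250, 850, 750]);
translate([1250, 0, 0]) cube([250, 850, 900]);
translate([1500, 0, 0]) cube([250, 850, 1050]);


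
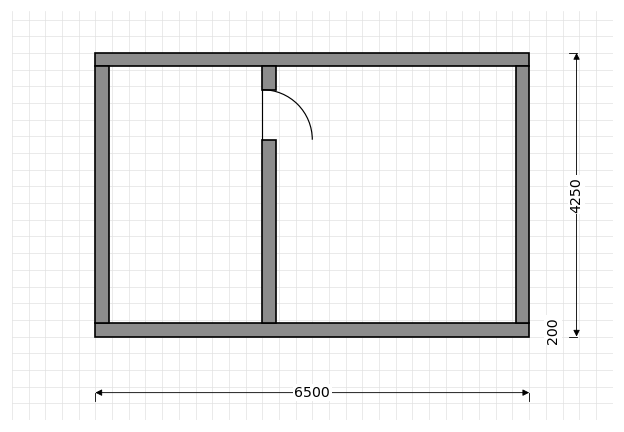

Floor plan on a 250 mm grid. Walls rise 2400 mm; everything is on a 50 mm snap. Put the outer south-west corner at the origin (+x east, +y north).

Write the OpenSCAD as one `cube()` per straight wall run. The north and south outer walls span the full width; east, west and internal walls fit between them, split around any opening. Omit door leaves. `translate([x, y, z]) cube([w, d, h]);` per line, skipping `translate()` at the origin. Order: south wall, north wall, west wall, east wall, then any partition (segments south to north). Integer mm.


cube([6500, 200, 2400]);
translate([0, 4050, 0]) cube([6500, 200, 2400]);
translate([0, 200, 0]) cube([200, 3850, 2400]);
translate([6300, 200, 0]) cube([200, 3850, 2400]);
translate([2500, 200, 0]) cube([200, 2750, 2400]);
translate([2500, 3700, 0]) cube([200, 350, 2400]);


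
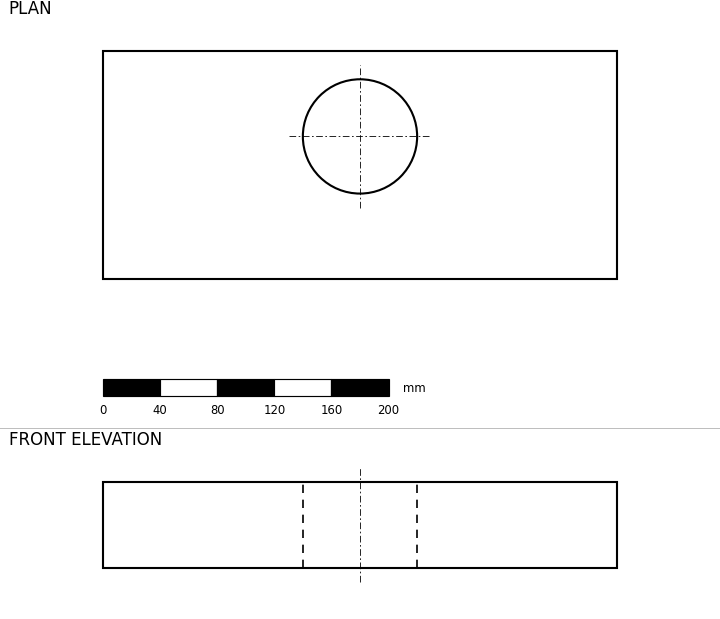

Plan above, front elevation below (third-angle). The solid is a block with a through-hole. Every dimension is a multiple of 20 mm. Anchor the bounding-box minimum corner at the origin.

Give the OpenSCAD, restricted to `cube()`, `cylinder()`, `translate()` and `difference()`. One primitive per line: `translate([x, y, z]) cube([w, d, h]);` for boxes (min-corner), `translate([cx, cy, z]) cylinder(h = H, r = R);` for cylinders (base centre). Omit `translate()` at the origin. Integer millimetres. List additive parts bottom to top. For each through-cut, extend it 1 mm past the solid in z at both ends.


difference() {
  cube([360, 160, 60]);
  translate([180, 100, -1]) cylinder(h = 62, r = 40);
}


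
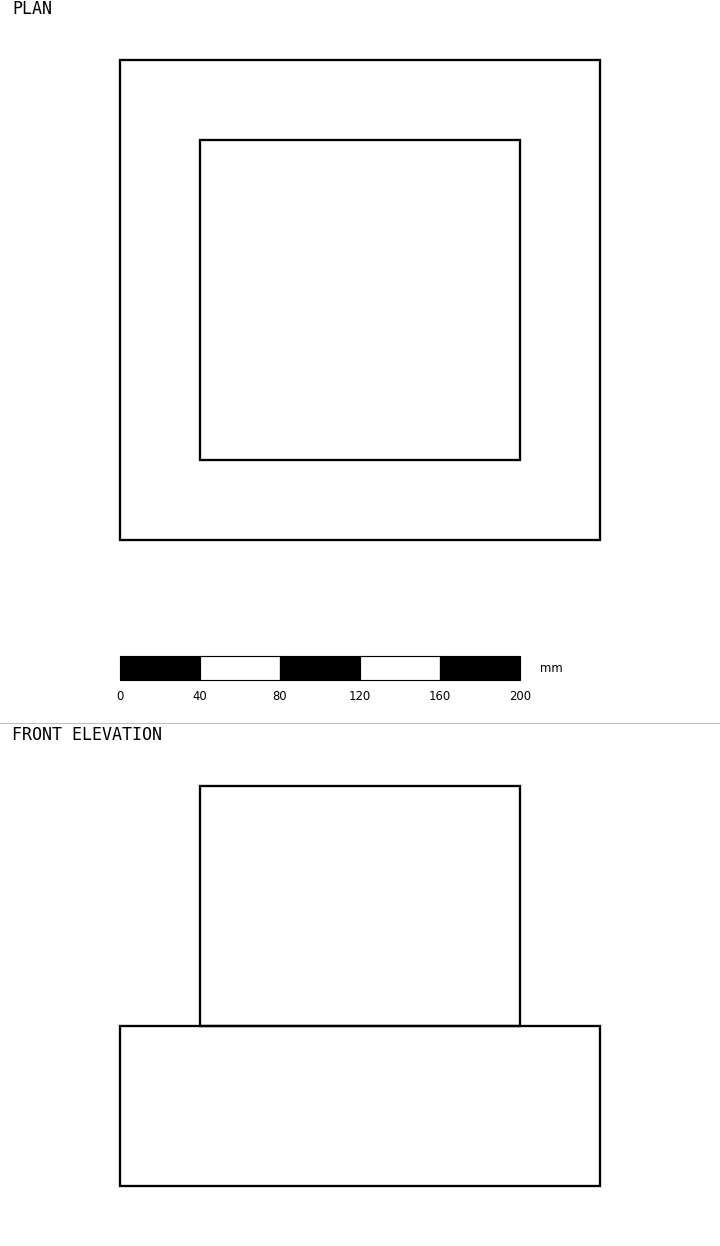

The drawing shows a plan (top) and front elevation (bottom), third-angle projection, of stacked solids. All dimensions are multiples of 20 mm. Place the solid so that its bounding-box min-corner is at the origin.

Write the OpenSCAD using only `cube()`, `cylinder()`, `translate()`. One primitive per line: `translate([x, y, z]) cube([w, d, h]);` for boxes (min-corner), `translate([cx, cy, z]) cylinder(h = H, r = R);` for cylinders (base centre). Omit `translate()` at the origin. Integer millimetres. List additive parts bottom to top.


cube([240, 240, 80]);
translate([40, 40, 80]) cube([160, 160, 120]);


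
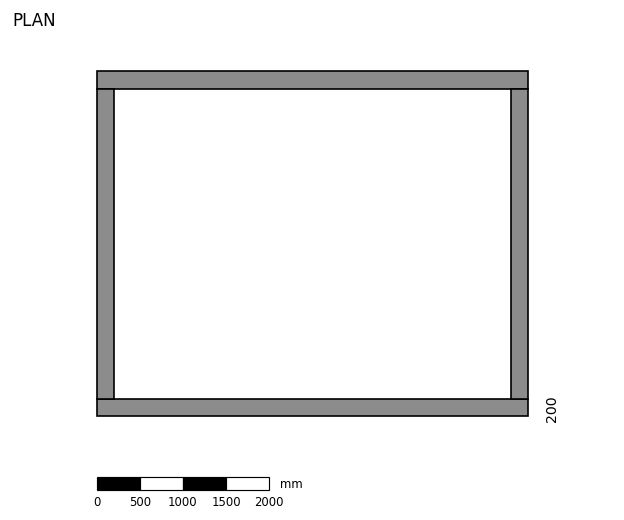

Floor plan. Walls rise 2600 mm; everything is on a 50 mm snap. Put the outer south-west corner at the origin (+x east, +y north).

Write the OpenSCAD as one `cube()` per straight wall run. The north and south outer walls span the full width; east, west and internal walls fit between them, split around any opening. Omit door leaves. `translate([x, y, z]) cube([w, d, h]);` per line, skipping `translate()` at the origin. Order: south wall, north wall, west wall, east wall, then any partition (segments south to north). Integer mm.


cube([5000, 200, 2600]);
translate([0, 3800, 0]) cube([5000, 200, 2600]);
translate([0, 200, 0]) cube([200, 3600, 2600]);
translate([4800, 200, 0]) cube([200, 3600, 2600]);


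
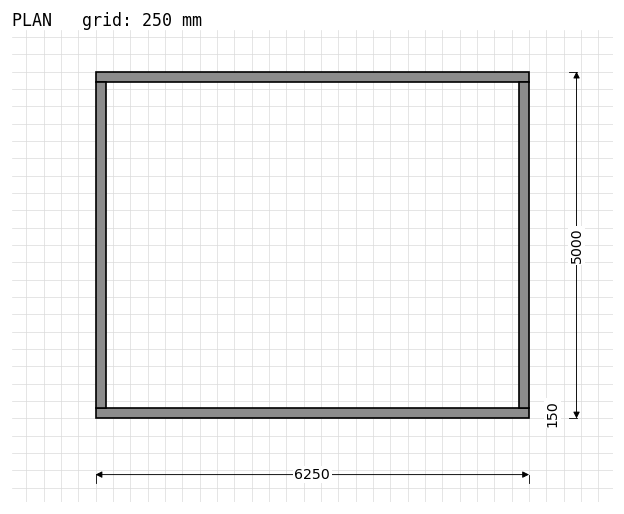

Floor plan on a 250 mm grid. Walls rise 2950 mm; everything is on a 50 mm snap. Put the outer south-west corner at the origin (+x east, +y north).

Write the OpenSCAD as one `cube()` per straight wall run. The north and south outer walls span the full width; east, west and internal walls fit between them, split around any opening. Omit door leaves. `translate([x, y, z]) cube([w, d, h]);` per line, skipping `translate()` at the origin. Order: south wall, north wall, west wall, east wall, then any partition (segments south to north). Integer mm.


cube([6250, 150, 2950]);
translate([0, 4850, 0]) cube([6250, 150, 2950]);
translate([0, 150, 0]) cube([150, 4700, 2950]);
translate([6100, 150, 0]) cube([150, 4700, 2950]);
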